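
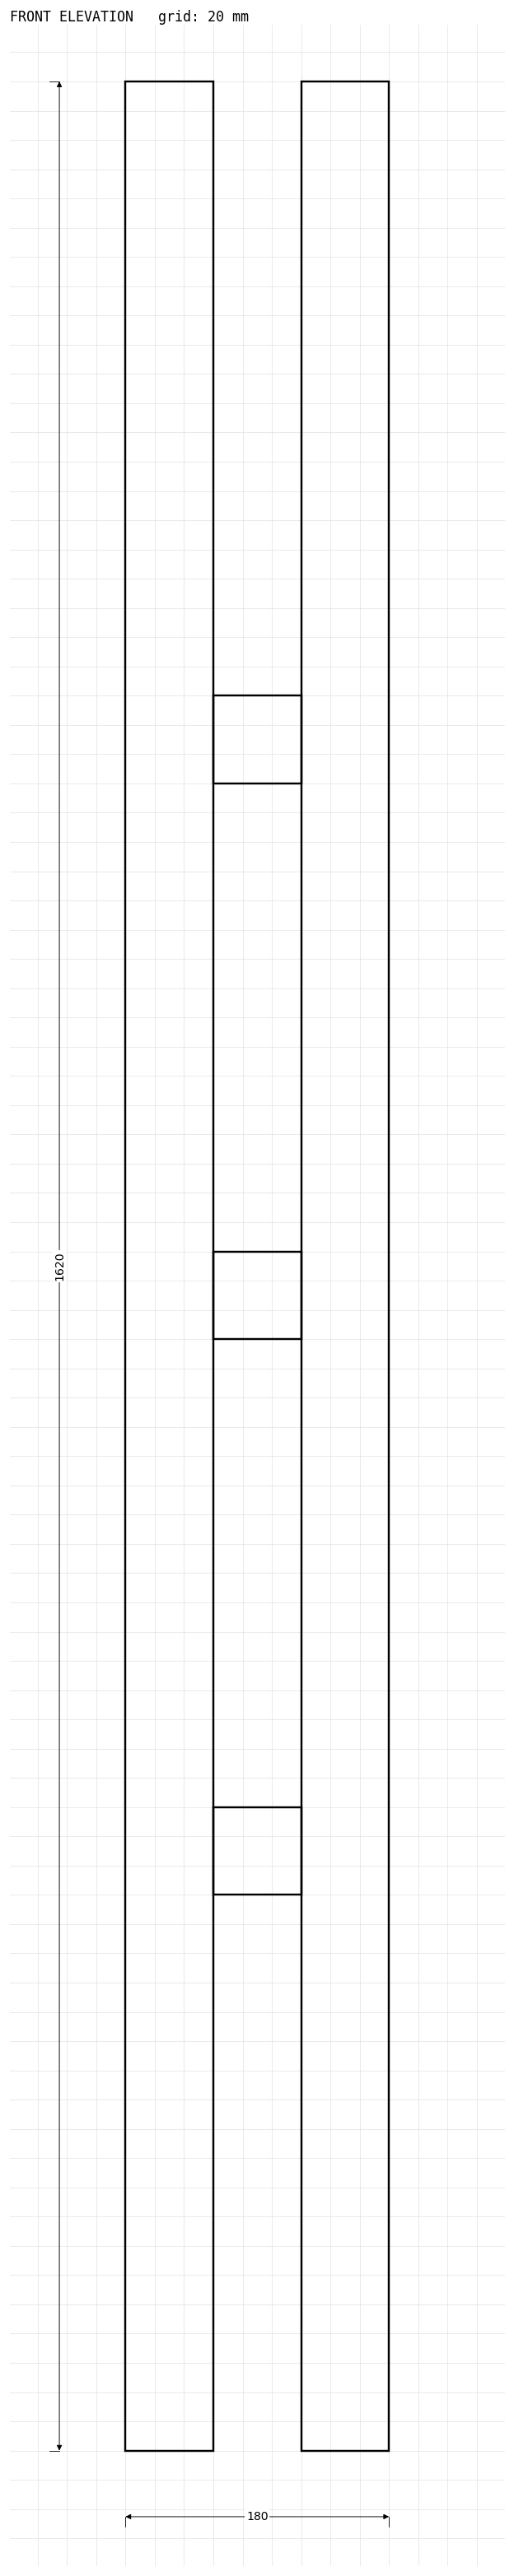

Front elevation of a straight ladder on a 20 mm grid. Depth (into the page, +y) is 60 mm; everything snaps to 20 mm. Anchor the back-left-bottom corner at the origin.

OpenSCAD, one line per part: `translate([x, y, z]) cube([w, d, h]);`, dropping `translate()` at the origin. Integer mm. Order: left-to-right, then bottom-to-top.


cube([60, 60, 1620]);
translate([60, 0, 380]) cube([60, 60, 60]);
translate([60, 0, 760]) cube([60, 60, 60]);
translate([60, 0, 1140]) cube([60, 60, 60]);
translate([120, 0, 0]) cube([60, 60, 1620]);


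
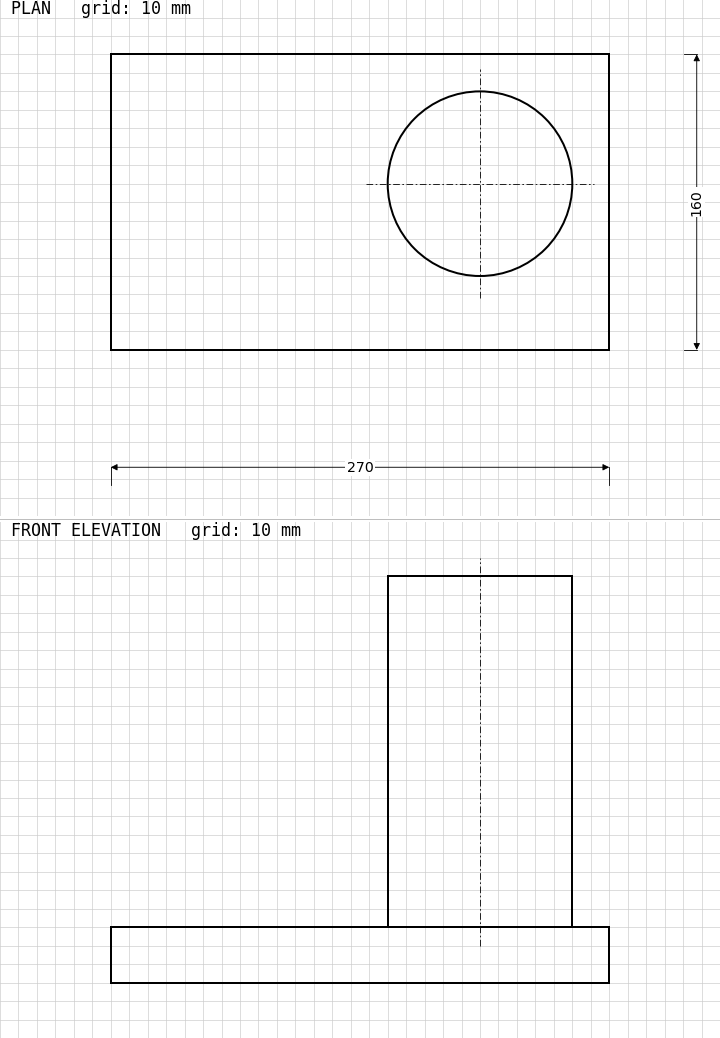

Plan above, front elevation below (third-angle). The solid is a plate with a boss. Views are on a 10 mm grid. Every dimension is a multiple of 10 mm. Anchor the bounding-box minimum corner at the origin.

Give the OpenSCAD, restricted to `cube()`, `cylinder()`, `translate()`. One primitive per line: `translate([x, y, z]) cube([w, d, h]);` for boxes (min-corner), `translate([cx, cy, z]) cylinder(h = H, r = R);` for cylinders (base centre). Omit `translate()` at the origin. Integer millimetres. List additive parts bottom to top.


cube([270, 160, 30]);
translate([200, 90, 30]) cylinder(h = 190, r = 50);


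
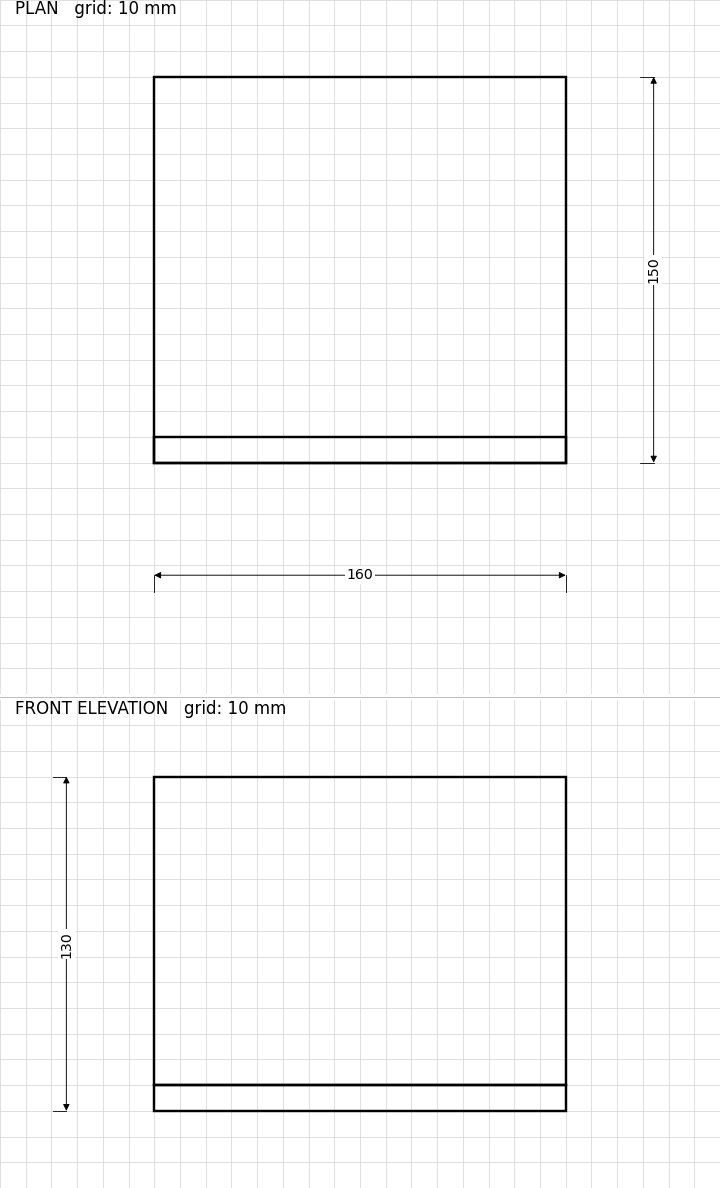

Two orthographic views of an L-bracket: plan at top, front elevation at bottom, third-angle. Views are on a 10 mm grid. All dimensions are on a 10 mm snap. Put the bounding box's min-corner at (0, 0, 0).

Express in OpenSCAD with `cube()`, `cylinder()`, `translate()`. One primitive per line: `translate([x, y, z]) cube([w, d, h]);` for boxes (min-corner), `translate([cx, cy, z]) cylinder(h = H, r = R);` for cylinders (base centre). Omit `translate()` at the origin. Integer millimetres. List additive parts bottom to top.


cube([160, 150, 10]);
translate([0, 0, 10]) cube([160, 10, 120]);


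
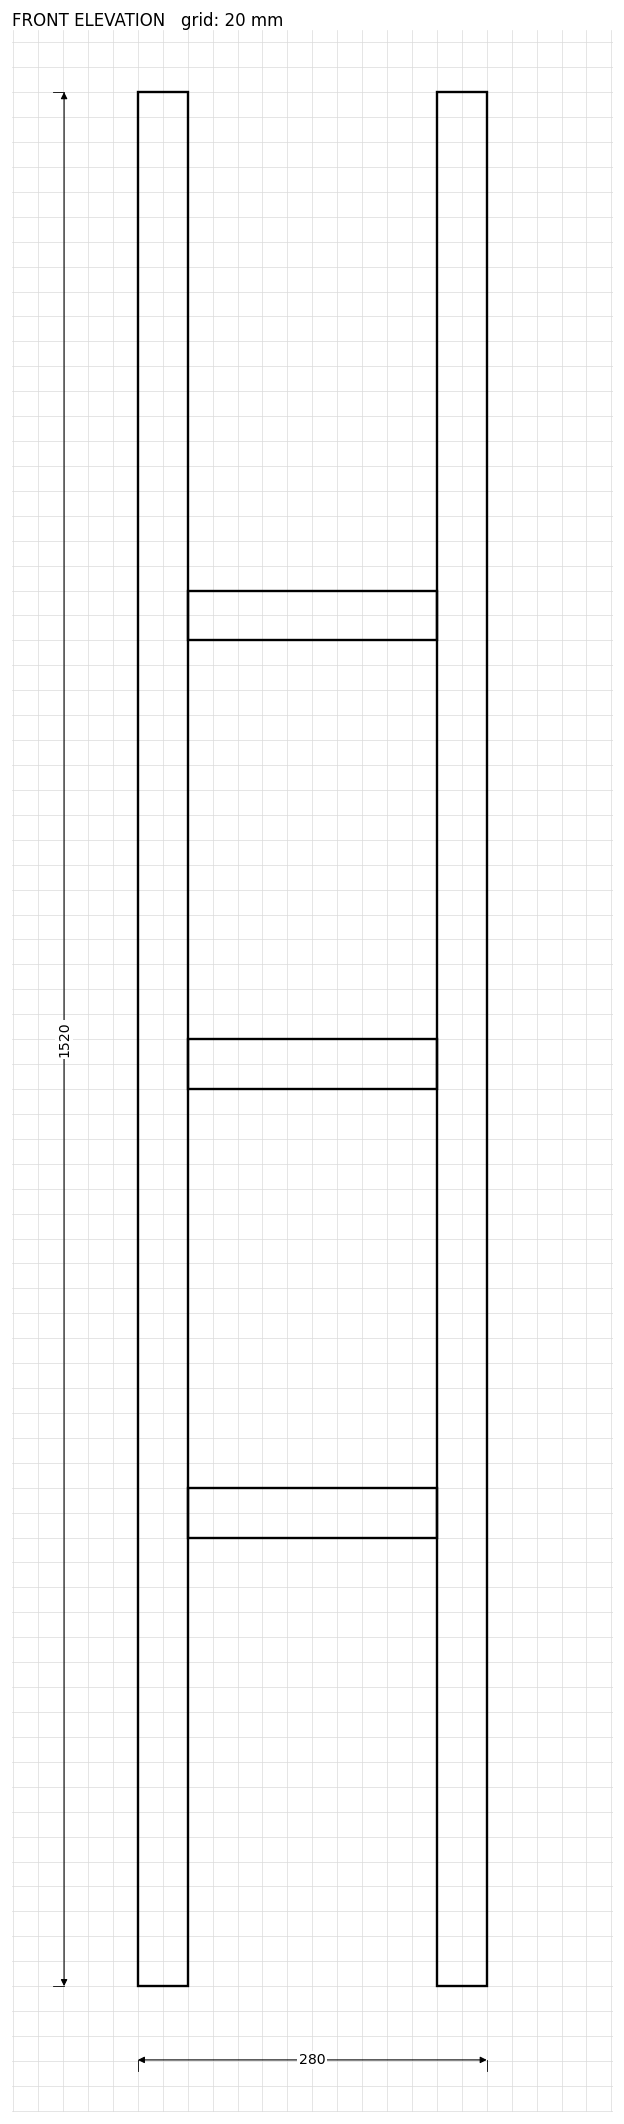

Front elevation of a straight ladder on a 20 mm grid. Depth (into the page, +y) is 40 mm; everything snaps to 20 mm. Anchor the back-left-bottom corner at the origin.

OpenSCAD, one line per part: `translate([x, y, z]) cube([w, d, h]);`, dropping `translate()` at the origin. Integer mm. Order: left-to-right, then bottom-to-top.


cube([40, 40, 1520]);
translate([40, 0, 360]) cube([200, 40, 40]);
translate([40, 0, 720]) cube([200, 40, 40]);
translate([40, 0, 1080]) cube([200, 40, 40]);
translate([240, 0, 0]) cube([40, 40, 1520]);


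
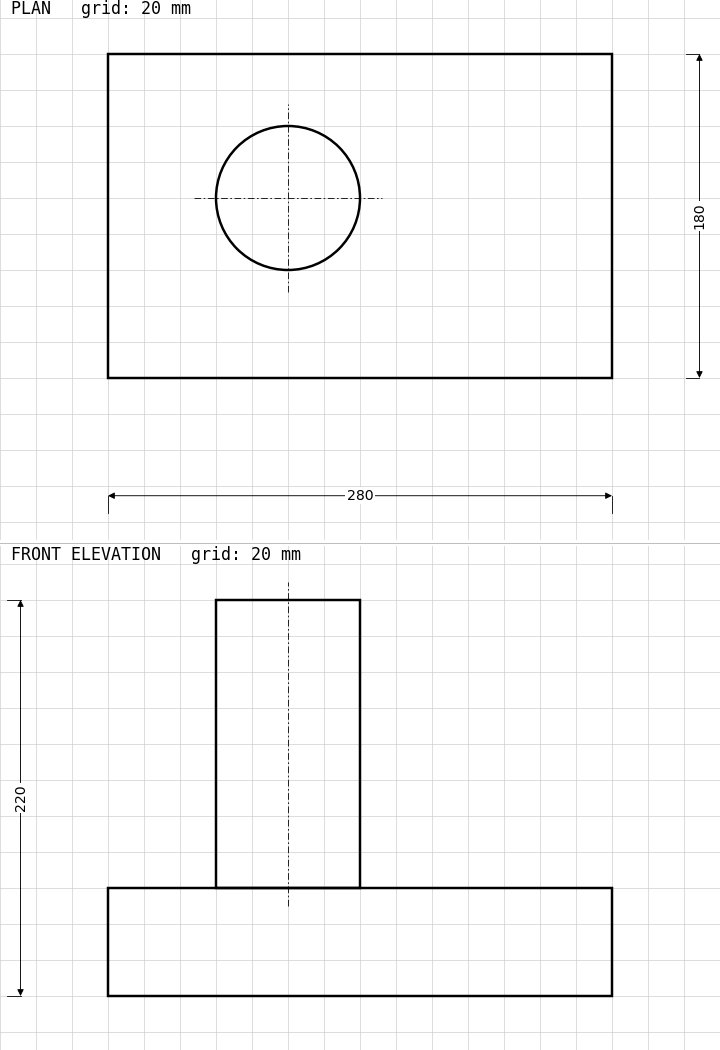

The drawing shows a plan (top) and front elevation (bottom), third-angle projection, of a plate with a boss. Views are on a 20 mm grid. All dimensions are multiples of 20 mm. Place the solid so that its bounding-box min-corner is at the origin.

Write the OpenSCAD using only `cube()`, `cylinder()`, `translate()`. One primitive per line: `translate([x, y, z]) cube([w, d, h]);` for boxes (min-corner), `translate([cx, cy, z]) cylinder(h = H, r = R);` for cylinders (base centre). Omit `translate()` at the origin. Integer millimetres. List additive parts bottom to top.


cube([280, 180, 60]);
translate([100, 100, 60]) cylinder(h = 160, r = 40);


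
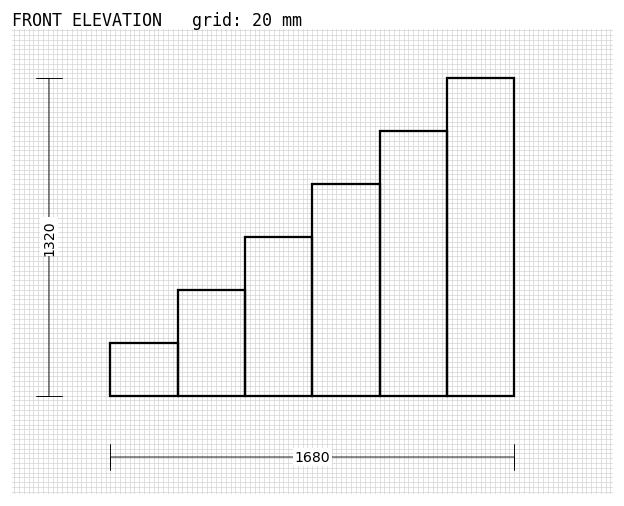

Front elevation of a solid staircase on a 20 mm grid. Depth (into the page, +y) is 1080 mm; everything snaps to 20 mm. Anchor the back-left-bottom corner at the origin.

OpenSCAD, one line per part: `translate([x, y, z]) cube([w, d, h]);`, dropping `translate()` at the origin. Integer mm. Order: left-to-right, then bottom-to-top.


cube([280, 1080, 220]);
translate([280, 0, 0]) cube([280, 1080, 440]);
translate([560, 0, 0]) cube([280, 1080, 660]);
translate([840, 0, 0]) cube([280, 1080, 880]);
translate([1120, 0, 0]) cube([280, 1080, 1100]);
translate([1400, 0, 0]) cube([280, 1080, 1320]);


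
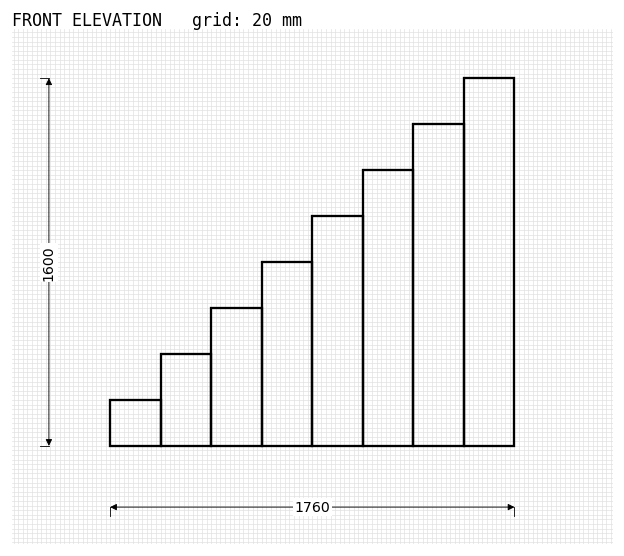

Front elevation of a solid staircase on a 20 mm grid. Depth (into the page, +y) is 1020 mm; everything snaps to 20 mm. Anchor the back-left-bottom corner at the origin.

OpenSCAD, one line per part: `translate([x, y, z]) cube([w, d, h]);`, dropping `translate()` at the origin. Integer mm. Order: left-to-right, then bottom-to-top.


cube([220, 1020, 200]);
translate([220, 0, 0]) cube([220, 1020, 400]);
translate([440, 0, 0]) cube([220, 1020, 600]);
translate([660, 0, 0]) cube([220, 1020, 800]);
translate([880, 0, 0]) cube([220, 1020, 1000]);
translate([1100, 0, 0]) cube([220, 1020, 1200]);
translate([1320, 0, 0]) cube([220, 1020, 1400]);
translate([1540, 0, 0]) cube([220, 1020, 1600]);


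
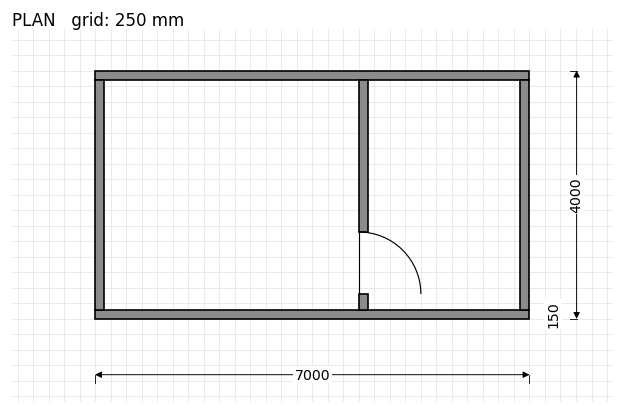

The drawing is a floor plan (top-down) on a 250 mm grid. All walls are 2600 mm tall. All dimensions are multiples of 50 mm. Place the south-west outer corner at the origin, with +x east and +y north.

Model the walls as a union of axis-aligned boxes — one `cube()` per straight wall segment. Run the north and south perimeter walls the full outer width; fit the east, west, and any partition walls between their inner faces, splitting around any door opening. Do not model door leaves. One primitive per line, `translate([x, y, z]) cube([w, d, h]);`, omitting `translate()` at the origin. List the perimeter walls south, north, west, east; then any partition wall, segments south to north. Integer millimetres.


cube([7000, 150, 2600]);
translate([0, 3850, 0]) cube([7000, 150, 2600]);
translate([0, 150, 0]) cube([150, 3700, 2600]);
translate([6850, 150, 0]) cube([150, 3700, 2600]);
translate([4250, 150, 0]) cube([150, 250, 2600]);
translate([4250, 1400, 0]) cube([150, 2450, 2600]);


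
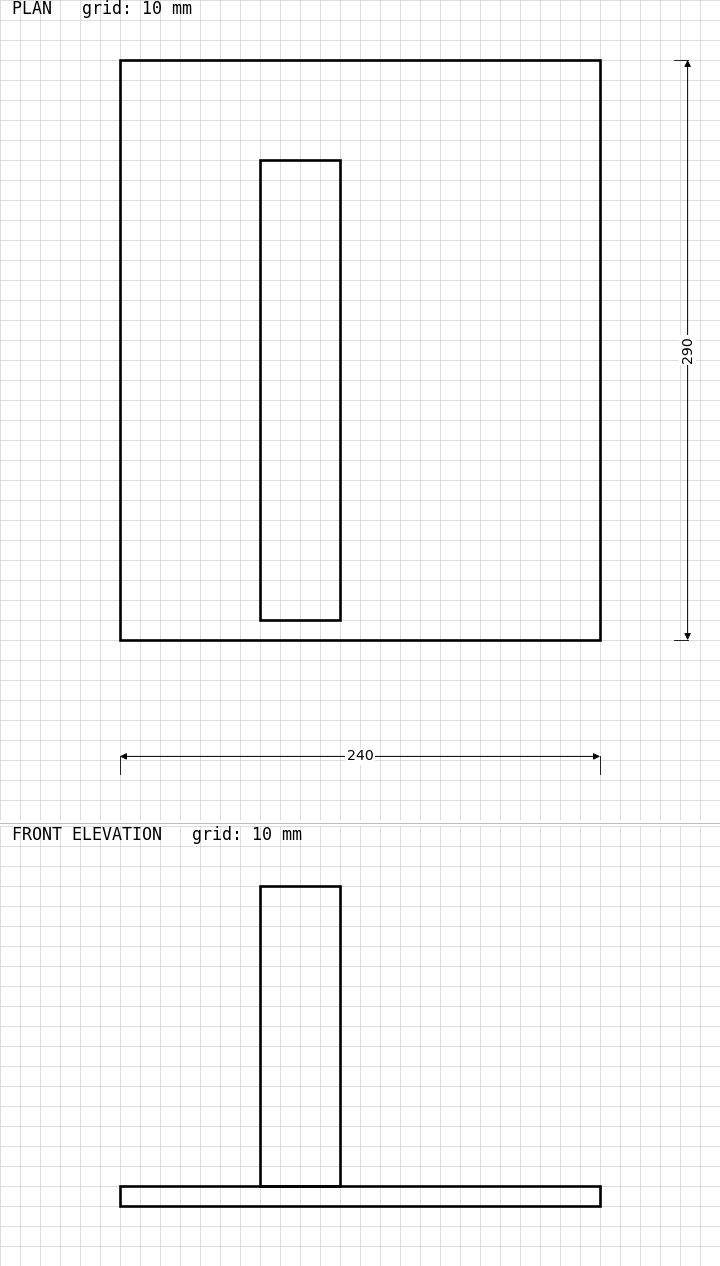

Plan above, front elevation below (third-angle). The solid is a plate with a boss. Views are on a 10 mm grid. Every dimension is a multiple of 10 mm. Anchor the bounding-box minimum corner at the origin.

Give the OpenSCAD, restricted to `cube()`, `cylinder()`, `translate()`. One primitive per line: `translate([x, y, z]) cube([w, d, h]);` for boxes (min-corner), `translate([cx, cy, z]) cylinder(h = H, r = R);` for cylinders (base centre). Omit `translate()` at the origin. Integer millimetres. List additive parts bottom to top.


cube([240, 290, 10]);
translate([70, 10, 10]) cube([40, 230, 150]);


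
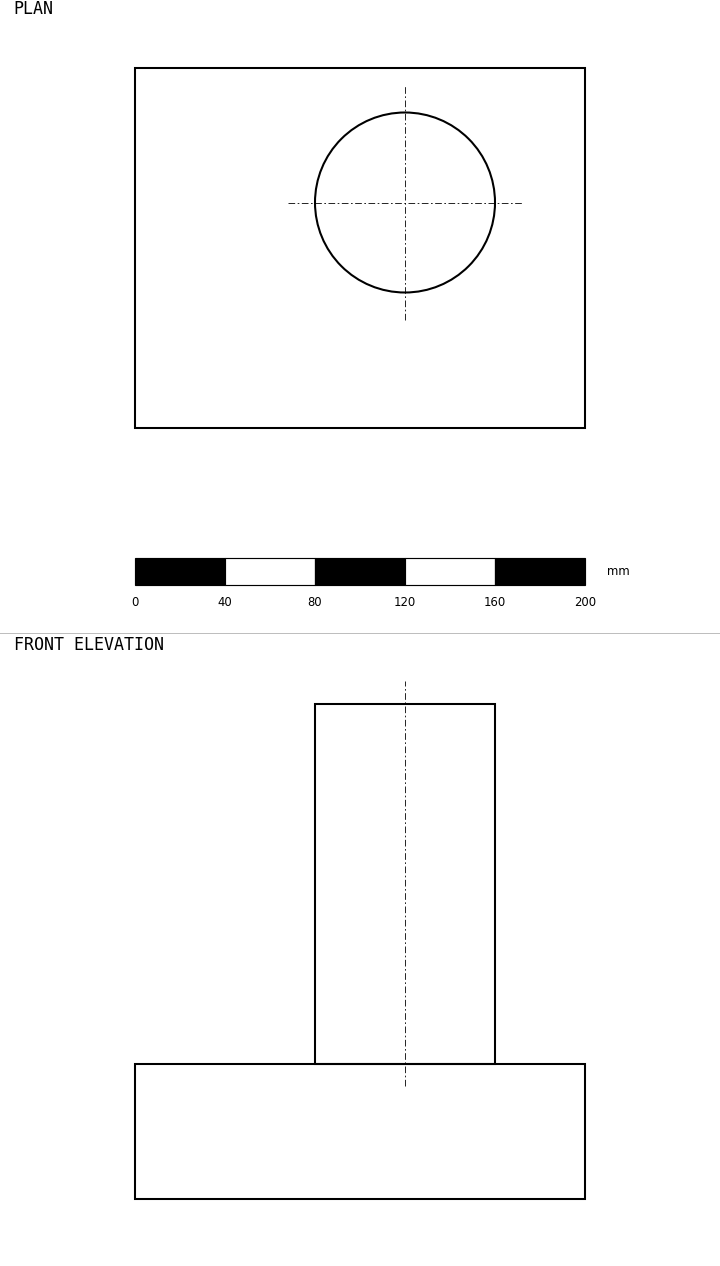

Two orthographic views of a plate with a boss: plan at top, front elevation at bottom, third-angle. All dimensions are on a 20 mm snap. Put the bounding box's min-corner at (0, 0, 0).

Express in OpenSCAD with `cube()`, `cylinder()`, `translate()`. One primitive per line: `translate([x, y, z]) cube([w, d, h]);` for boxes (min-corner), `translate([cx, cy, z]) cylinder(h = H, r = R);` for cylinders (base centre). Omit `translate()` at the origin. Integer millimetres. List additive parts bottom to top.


cube([200, 160, 60]);
translate([120, 100, 60]) cylinder(h = 160, r = 40);


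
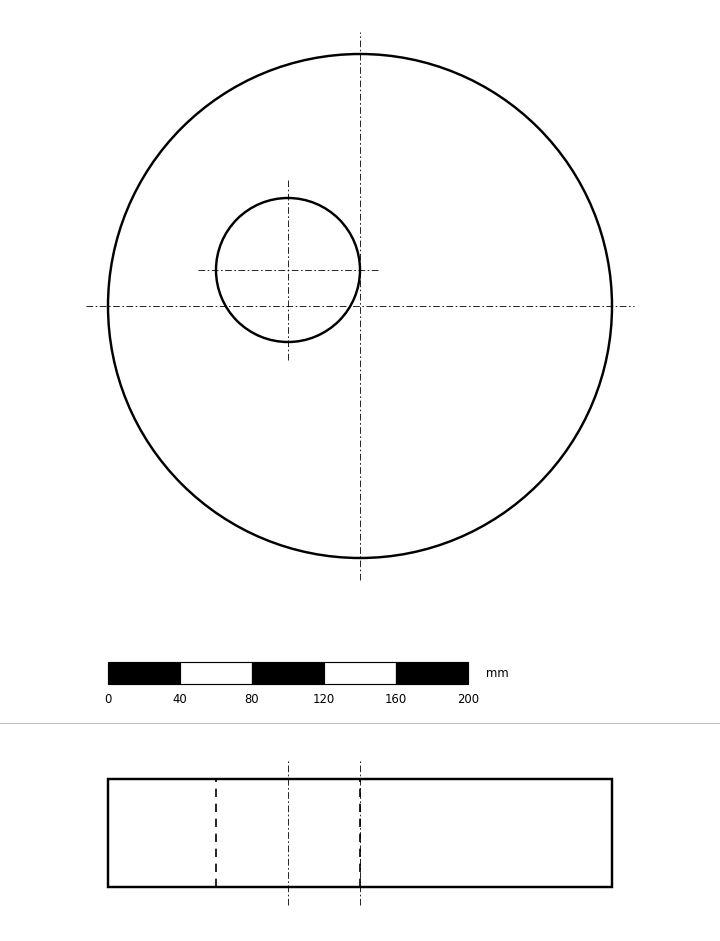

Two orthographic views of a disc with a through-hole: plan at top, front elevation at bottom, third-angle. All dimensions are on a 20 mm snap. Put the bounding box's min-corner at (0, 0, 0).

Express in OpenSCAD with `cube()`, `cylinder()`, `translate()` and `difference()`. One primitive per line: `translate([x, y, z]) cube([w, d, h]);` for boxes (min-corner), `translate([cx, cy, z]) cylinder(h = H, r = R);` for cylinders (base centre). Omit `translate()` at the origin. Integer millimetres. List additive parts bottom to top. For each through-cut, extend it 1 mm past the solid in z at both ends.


difference() {
  translate([140, 140, 0]) cylinder(h = 60, r = 140);
  translate([100, 160, -1]) cylinder(h = 62, r = 40);
}


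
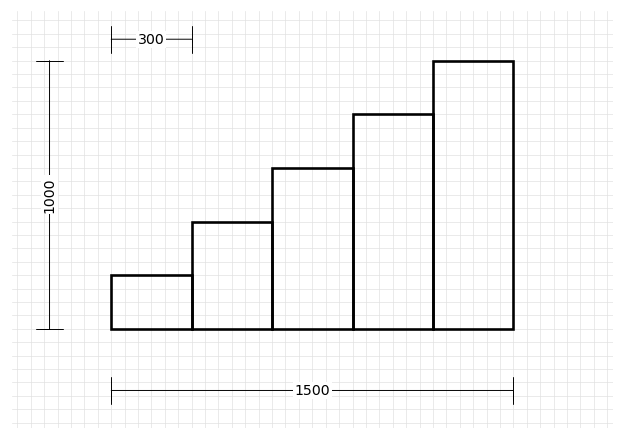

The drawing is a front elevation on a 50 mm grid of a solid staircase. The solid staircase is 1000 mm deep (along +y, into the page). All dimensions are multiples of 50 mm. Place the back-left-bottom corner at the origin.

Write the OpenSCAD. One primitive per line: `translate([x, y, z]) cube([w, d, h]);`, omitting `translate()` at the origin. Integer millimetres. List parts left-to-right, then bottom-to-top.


cube([300, 1000, 200]);
translate([300, 0, 0]) cube([300, 1000, 400]);
translate([600, 0, 0]) cube([300, 1000, 600]);
translate([900, 0, 0]) cube([300, 1000, 800]);
translate([1200, 0, 0]) cube([300, 1000, 1000]);


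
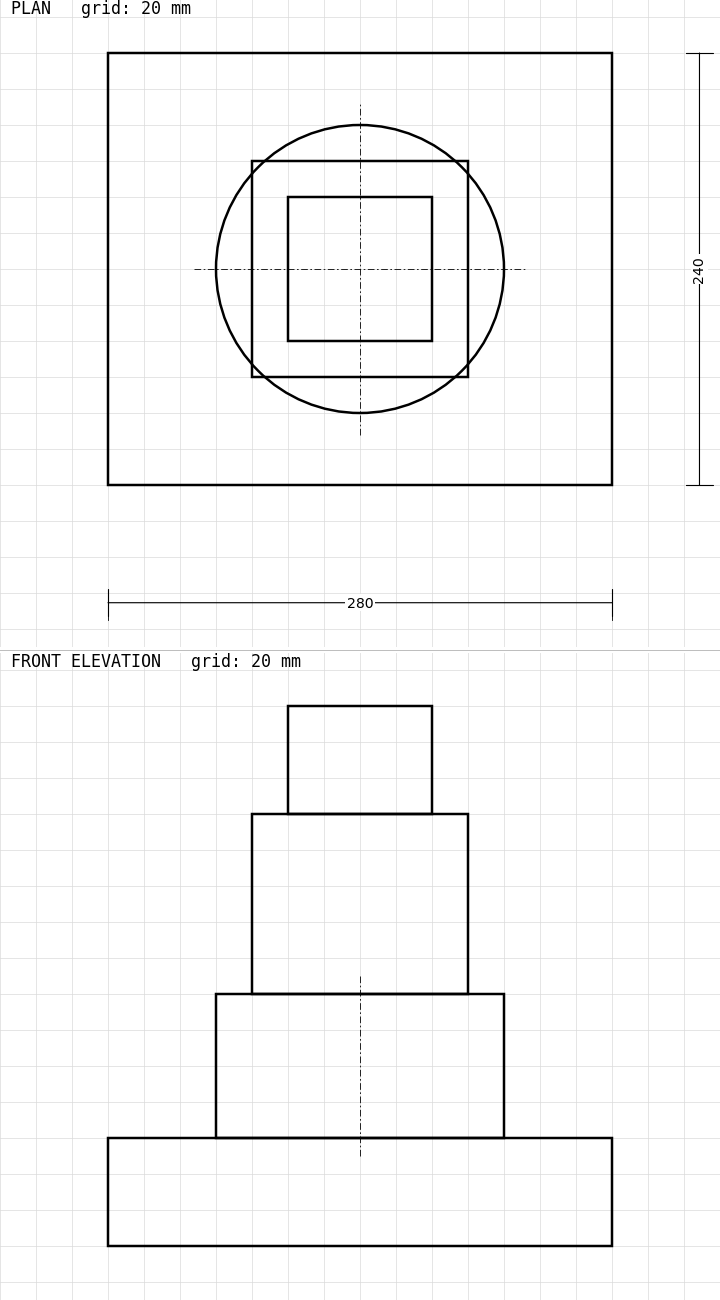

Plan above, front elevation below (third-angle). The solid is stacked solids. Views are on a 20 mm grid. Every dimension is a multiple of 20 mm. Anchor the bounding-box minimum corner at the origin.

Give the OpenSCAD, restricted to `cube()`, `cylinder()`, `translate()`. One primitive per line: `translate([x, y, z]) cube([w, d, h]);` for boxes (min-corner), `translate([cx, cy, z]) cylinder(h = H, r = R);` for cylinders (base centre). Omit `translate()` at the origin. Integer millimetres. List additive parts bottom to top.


cube([280, 240, 60]);
translate([140, 120, 60]) cylinder(h = 80, r = 80);
translate([80, 60, 140]) cube([120, 120, 100]);
translate([100, 80, 240]) cube([80, 80, 60]);


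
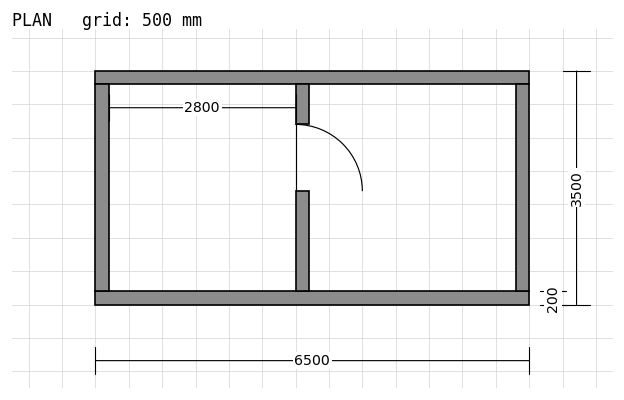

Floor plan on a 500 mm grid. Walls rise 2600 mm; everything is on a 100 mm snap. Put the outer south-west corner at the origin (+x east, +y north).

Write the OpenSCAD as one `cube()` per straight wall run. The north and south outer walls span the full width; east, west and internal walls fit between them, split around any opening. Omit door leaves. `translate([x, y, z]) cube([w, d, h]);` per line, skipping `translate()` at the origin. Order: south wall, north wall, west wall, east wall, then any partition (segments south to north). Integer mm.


cube([6500, 200, 2600]);
translate([0, 3300, 0]) cube([6500, 200, 2600]);
translate([0, 200, 0]) cube([200, 3100, 2600]);
translate([6300, 200, 0]) cube([200, 3100, 2600]);
translate([3000, 200, 0]) cube([200, 1500, 2600]);
translate([3000, 2700, 0]) cube([200, 600, 2600]);


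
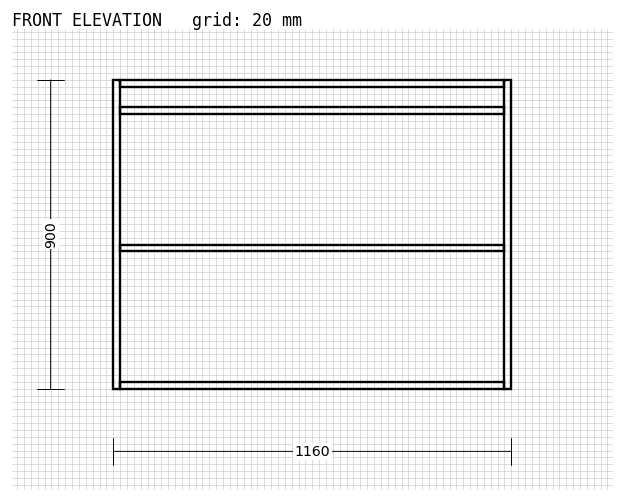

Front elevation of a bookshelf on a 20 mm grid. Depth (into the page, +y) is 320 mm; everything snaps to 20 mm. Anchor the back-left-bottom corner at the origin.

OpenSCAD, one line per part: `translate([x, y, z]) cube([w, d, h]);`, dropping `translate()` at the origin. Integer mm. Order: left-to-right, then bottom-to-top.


cube([20, 320, 900]);
translate([20, 0, 0]) cube([1120, 320, 20]);
translate([20, 0, 400]) cube([1120, 320, 20]);
translate([20, 0, 800]) cube([1120, 320, 20]);
translate([20, 0, 880]) cube([1120, 320, 20]);
translate([1140, 0, 0]) cube([20, 320, 900]);


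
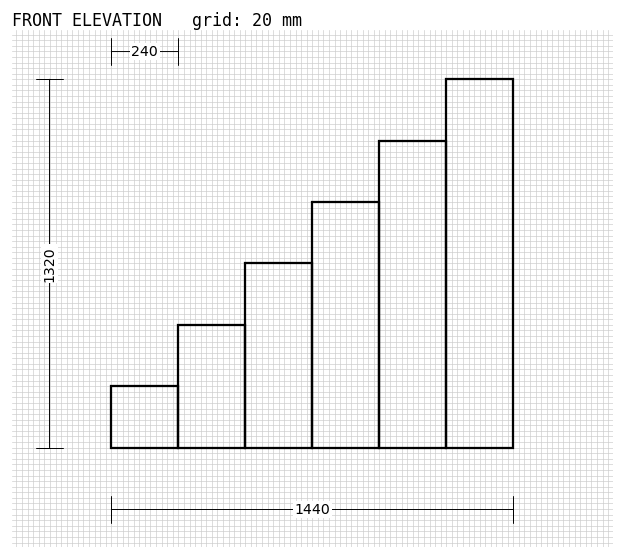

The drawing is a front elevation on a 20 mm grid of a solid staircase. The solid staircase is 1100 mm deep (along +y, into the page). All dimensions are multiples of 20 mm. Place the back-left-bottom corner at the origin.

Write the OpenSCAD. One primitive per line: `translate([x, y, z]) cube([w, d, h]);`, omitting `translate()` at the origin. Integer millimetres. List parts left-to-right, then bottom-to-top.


cube([240, 1100, 220]);
translate([240, 0, 0]) cube([240, 1100, 440]);
translate([480, 0, 0]) cube([240, 1100, 660]);
translate([720, 0, 0]) cube([240, 1100, 880]);
translate([960, 0, 0]) cube([240, 1100, 1100]);
translate([1200, 0, 0]) cube([240, 1100, 1320]);


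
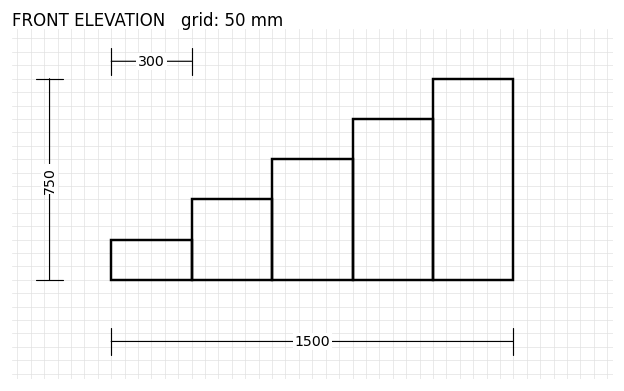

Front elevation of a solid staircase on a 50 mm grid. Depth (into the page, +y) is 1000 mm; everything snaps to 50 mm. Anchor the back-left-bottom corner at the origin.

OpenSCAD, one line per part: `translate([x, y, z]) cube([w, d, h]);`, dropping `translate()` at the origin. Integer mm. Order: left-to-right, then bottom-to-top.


cube([300, 1000, 150]);
translate([300, 0, 0]) cube([300, 1000, 300]);
translate([600, 0, 0]) cube([300, 1000, 450]);
translate([900, 0, 0]) cube([300, 1000, 600]);
translate([1200, 0, 0]) cube([300, 1000, 750]);


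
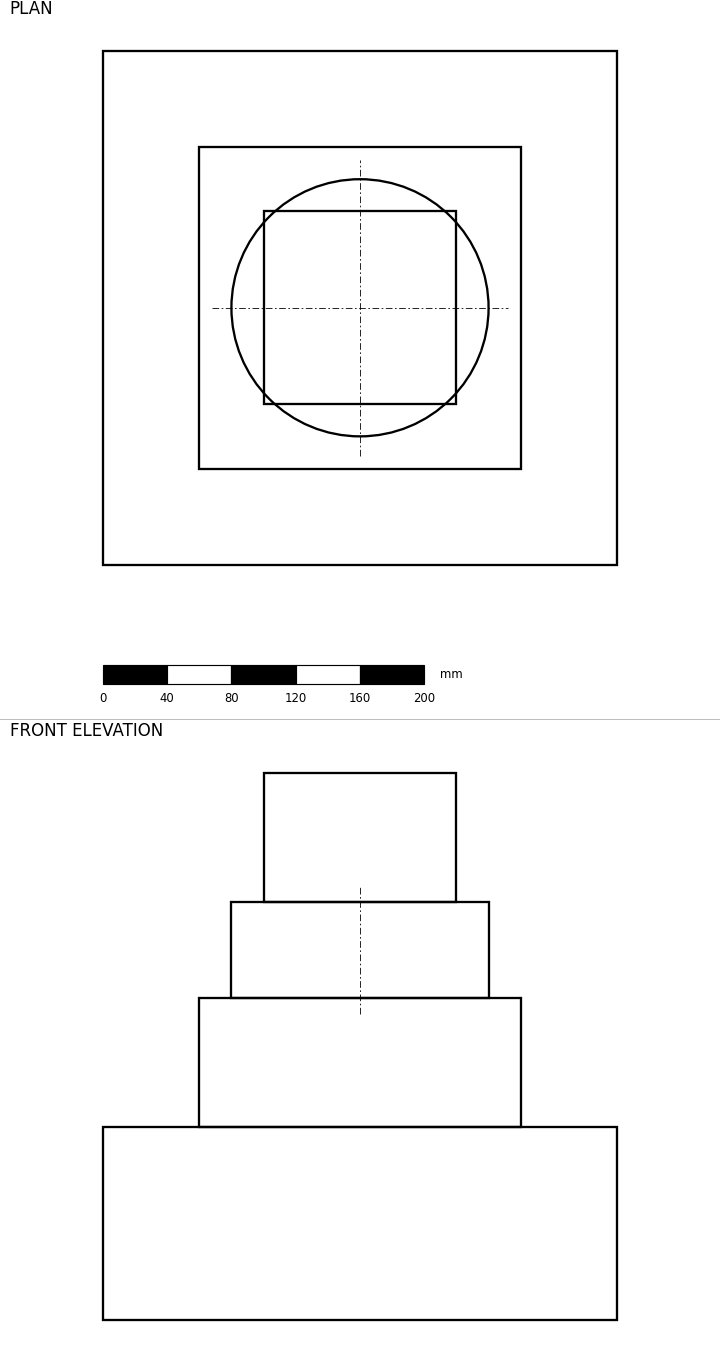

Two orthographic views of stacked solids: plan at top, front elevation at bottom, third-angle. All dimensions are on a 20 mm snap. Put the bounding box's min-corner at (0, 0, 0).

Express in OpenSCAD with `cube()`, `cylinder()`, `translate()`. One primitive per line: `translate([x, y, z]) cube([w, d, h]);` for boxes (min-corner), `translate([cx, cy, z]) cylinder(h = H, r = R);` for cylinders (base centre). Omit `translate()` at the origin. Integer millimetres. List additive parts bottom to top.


cube([320, 320, 120]);
translate([60, 60, 120]) cube([200, 200, 80]);
translate([160, 160, 200]) cylinder(h = 60, r = 80);
translate([100, 100, 260]) cube([120, 120, 80]);


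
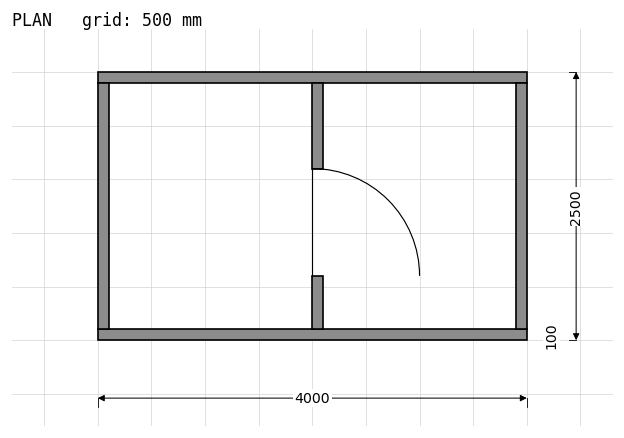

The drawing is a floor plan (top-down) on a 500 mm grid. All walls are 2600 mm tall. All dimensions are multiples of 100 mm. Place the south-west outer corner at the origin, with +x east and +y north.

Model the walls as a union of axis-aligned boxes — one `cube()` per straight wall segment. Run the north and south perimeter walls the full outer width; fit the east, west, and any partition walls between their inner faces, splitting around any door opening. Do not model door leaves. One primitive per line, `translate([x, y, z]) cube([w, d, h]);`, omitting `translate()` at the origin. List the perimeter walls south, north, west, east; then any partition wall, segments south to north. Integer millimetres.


cube([4000, 100, 2600]);
translate([0, 2400, 0]) cube([4000, 100, 2600]);
translate([0, 100, 0]) cube([100, 2300, 2600]);
translate([3900, 100, 0]) cube([100, 2300, 2600]);
translate([2000, 100, 0]) cube([100, 500, 2600]);
translate([2000, 1600, 0]) cube([100, 800, 2600]);


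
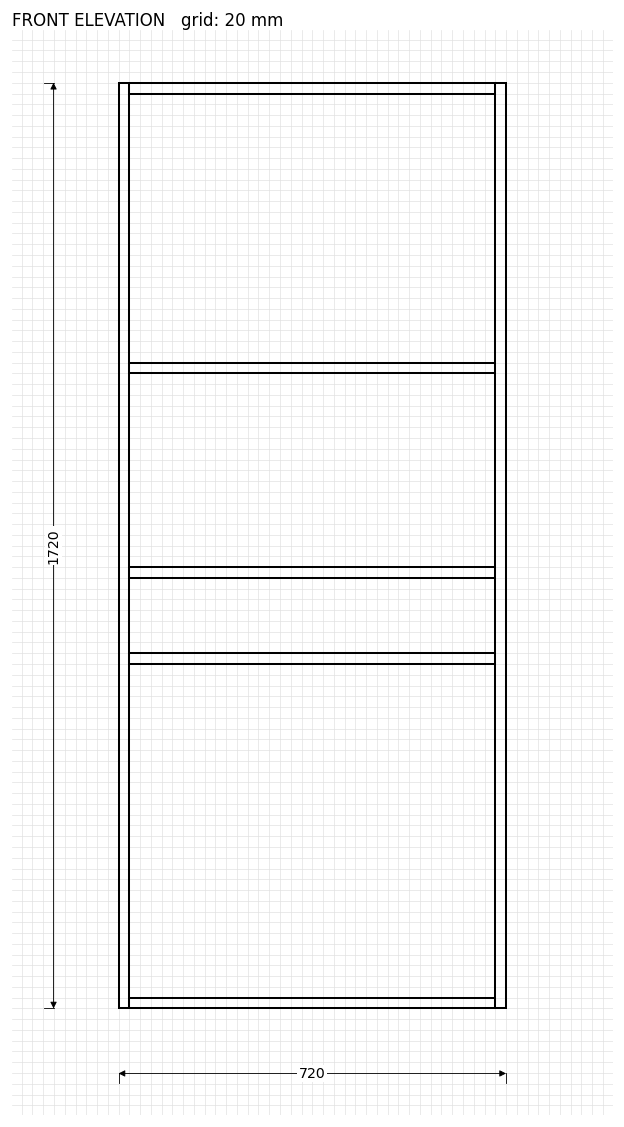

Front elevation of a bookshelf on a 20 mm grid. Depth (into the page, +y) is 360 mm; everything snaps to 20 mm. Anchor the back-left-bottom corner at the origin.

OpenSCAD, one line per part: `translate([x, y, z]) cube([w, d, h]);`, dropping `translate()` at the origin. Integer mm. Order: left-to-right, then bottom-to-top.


cube([20, 360, 1720]);
translate([20, 0, 0]) cube([680, 360, 20]);
translate([20, 0, 640]) cube([680, 360, 20]);
translate([20, 0, 800]) cube([680, 360, 20]);
translate([20, 0, 1180]) cube([680, 360, 20]);
translate([20, 0, 1700]) cube([680, 360, 20]);
translate([700, 0, 0]) cube([20, 360, 1720]);


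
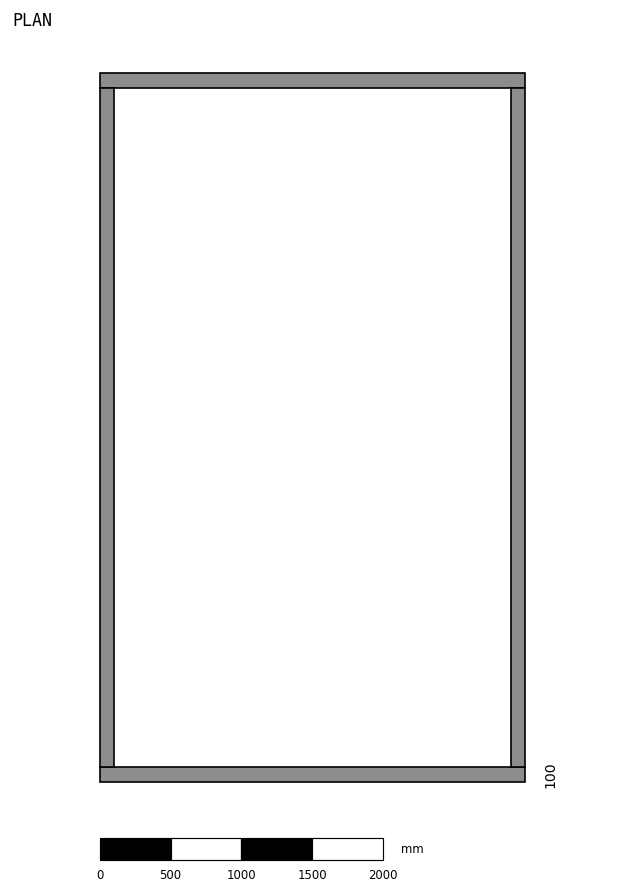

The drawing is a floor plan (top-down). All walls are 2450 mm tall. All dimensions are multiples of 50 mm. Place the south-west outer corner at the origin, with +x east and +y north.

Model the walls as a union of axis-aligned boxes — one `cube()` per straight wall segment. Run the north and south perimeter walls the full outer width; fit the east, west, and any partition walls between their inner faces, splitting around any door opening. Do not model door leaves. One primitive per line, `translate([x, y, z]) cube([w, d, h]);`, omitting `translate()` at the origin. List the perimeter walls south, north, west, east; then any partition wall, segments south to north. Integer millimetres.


cube([3000, 100, 2450]);
translate([0, 4900, 0]) cube([3000, 100, 2450]);
translate([0, 100, 0]) cube([100, 4800, 2450]);
translate([2900, 100, 0]) cube([100, 4800, 2450]);


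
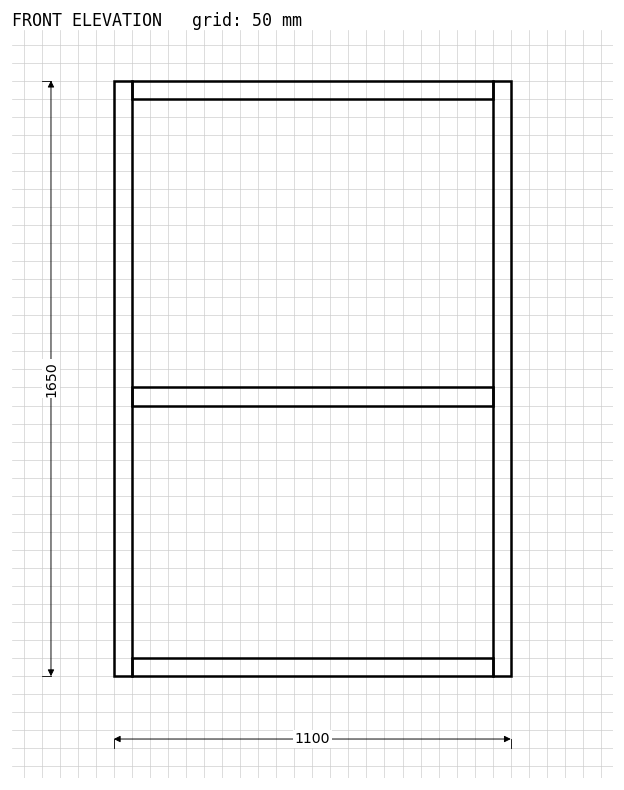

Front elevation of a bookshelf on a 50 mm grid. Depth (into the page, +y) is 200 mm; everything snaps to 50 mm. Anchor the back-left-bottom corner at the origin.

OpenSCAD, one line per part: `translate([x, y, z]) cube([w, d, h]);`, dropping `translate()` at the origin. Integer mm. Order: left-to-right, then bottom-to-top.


cube([50, 200, 1650]);
translate([50, 0, 0]) cube([1000, 200, 50]);
translate([50, 0, 750]) cube([1000, 200, 50]);
translate([50, 0, 1600]) cube([1000, 200, 50]);
translate([1050, 0, 0]) cube([50, 200, 1650]);


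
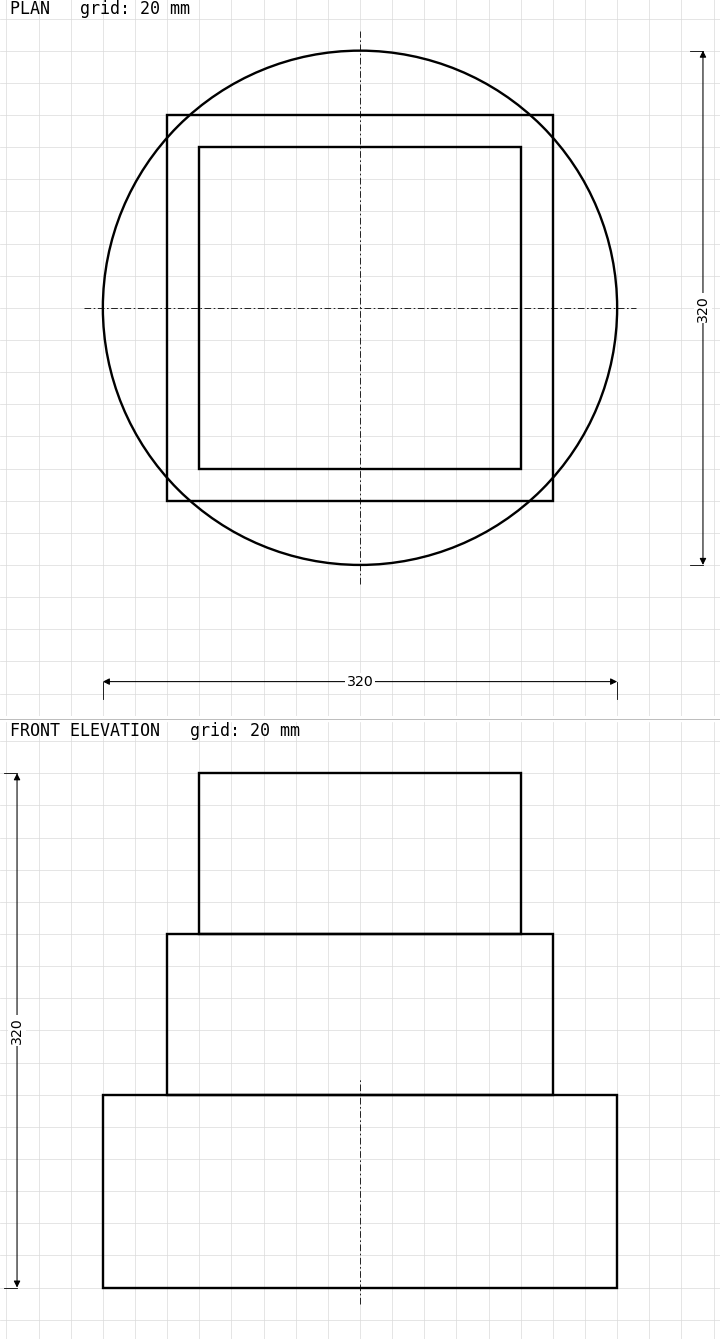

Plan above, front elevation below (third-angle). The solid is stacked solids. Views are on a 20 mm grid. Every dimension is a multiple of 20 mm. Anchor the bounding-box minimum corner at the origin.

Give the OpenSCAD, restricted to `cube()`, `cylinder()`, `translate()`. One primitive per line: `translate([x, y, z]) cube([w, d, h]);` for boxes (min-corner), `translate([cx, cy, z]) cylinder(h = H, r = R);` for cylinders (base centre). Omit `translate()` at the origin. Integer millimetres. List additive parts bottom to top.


translate([160, 160, 0]) cylinder(h = 120, r = 160);
translate([40, 40, 120]) cube([240, 240, 100]);
translate([60, 60, 220]) cube([200, 200, 100]);


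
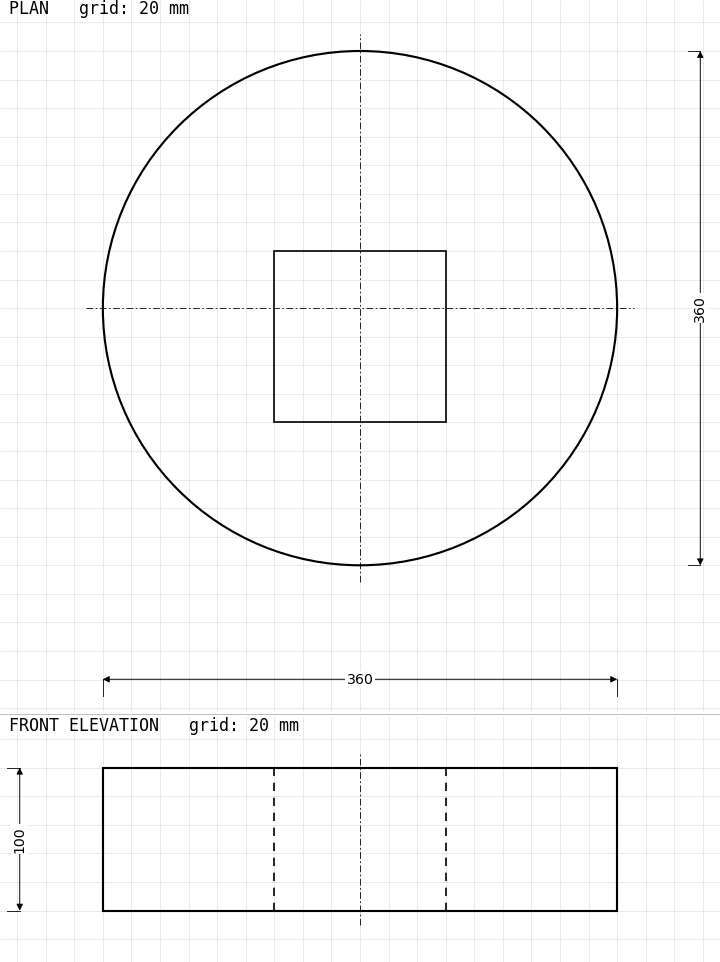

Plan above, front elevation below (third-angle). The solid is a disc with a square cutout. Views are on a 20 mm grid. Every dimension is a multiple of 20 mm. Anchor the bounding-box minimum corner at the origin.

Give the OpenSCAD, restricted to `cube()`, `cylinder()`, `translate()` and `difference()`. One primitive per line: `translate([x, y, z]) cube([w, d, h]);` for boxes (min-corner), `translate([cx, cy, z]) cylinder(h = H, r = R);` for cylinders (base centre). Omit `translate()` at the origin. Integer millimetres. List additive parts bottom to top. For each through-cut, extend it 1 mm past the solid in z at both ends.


difference() {
  translate([180, 180, 0]) cylinder(h = 100, r = 180);
  translate([120, 100, -1]) cube([120, 120, 102]);
}


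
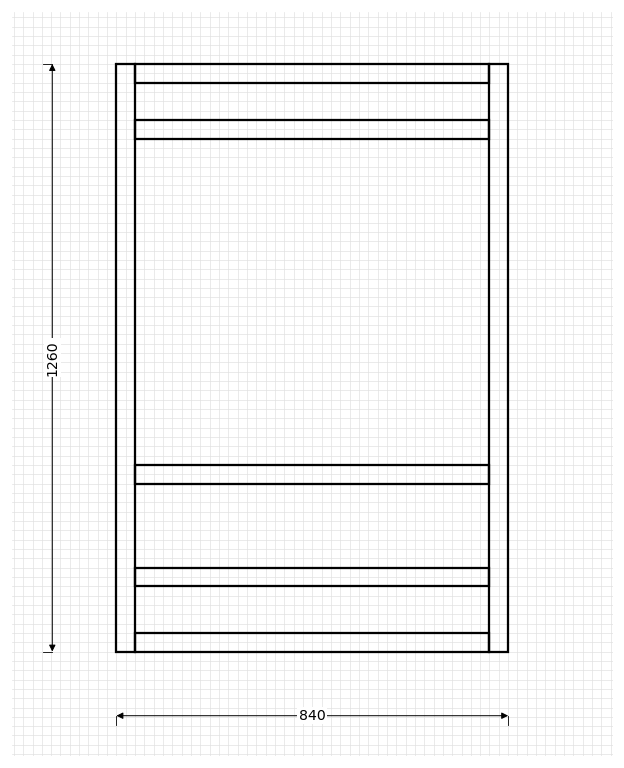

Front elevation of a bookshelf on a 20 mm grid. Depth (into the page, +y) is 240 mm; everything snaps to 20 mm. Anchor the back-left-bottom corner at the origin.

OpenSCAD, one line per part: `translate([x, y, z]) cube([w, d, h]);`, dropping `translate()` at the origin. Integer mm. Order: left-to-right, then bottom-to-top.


cube([40, 240, 1260]);
translate([40, 0, 0]) cube([760, 240, 40]);
translate([40, 0, 140]) cube([760, 240, 40]);
translate([40, 0, 360]) cube([760, 240, 40]);
translate([40, 0, 1100]) cube([760, 240, 40]);
translate([40, 0, 1220]) cube([760, 240, 40]);
translate([800, 0, 0]) cube([40, 240, 1260]);


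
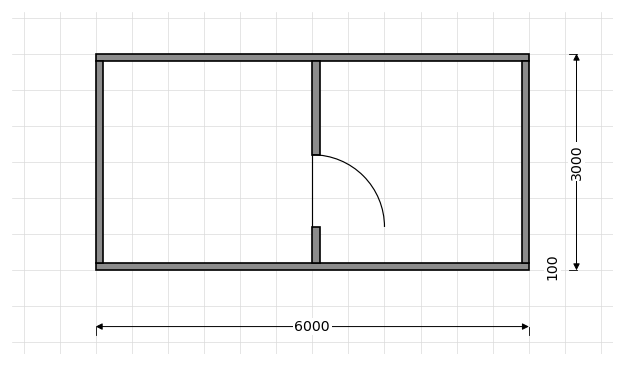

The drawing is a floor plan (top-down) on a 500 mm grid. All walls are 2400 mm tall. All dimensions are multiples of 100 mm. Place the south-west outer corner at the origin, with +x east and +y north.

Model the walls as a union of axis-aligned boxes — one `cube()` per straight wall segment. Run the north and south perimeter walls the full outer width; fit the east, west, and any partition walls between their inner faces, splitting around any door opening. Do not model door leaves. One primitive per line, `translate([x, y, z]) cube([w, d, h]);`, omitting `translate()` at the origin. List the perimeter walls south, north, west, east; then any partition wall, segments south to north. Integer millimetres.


cube([6000, 100, 2400]);
translate([0, 2900, 0]) cube([6000, 100, 2400]);
translate([0, 100, 0]) cube([100, 2800, 2400]);
translate([5900, 100, 0]) cube([100, 2800, 2400]);
translate([3000, 100, 0]) cube([100, 500, 2400]);
translate([3000, 1600, 0]) cube([100, 1300, 2400]);


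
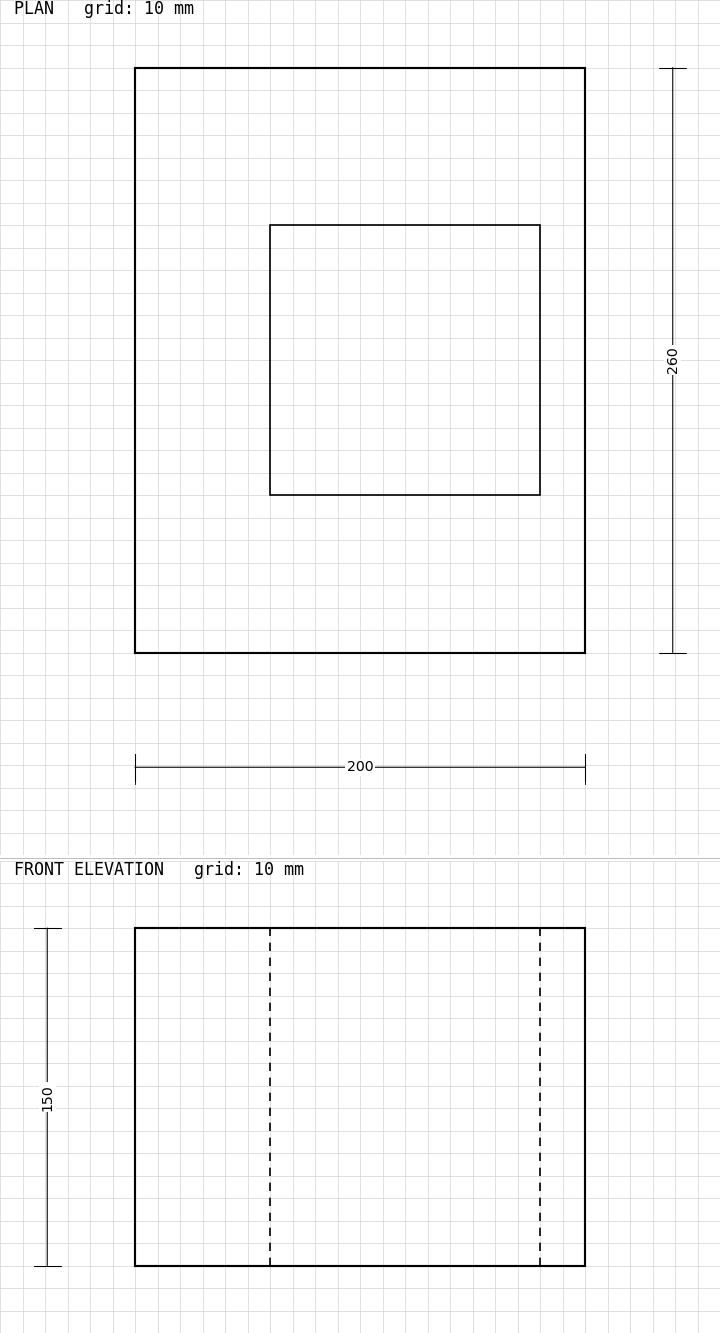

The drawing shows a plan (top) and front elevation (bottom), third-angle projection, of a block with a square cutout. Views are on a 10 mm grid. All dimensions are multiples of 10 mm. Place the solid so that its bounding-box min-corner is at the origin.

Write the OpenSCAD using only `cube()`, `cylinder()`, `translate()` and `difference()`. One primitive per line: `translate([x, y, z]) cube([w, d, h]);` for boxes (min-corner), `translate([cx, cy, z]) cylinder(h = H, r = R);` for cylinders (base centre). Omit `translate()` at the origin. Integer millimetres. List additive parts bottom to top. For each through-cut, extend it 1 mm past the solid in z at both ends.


difference() {
  cube([200, 260, 150]);
  translate([60, 70, -1]) cube([120, 120, 152]);
}


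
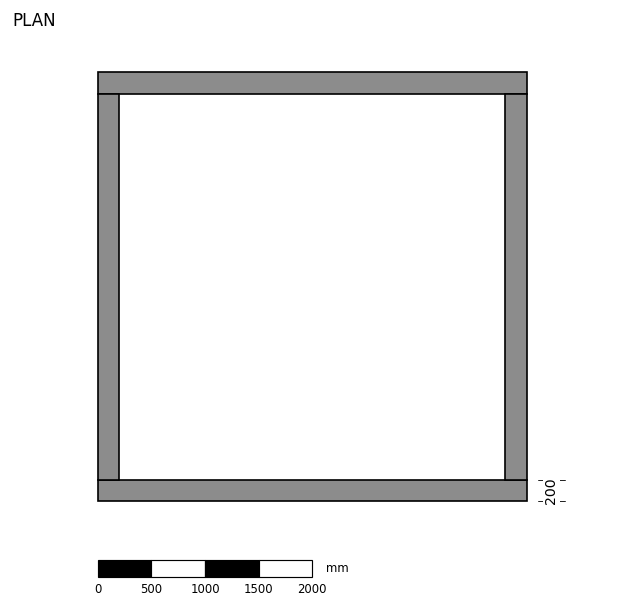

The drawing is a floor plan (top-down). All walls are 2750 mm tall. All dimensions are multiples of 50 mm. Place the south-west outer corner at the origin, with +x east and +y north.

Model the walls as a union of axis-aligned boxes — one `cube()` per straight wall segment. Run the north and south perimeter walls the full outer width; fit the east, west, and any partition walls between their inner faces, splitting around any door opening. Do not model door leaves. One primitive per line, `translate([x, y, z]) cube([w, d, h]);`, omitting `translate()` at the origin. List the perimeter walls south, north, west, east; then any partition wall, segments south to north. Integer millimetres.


cube([4000, 200, 2750]);
translate([0, 3800, 0]) cube([4000, 200, 2750]);
translate([0, 200, 0]) cube([200, 3600, 2750]);
translate([3800, 200, 0]) cube([200, 3600, 2750]);


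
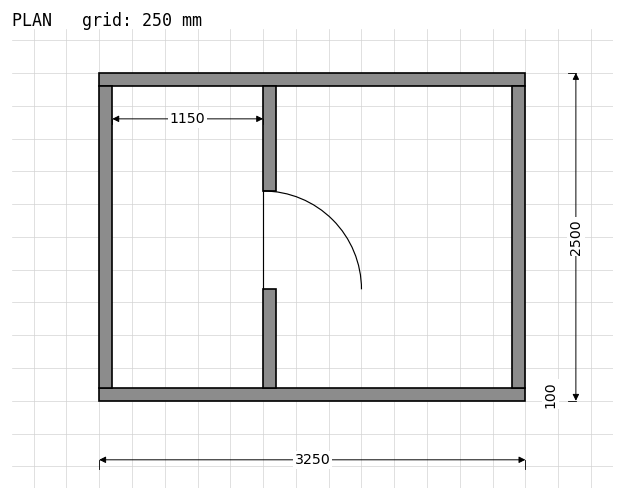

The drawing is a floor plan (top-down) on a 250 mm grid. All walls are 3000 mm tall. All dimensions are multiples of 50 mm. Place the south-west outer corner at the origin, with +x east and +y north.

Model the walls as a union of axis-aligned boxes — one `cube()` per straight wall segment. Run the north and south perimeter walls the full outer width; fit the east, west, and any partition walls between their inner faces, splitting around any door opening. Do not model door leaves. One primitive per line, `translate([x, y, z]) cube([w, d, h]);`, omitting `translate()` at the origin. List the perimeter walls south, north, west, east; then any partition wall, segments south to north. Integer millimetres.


cube([3250, 100, 3000]);
translate([0, 2400, 0]) cube([3250, 100, 3000]);
translate([0, 100, 0]) cube([100, 2300, 3000]);
translate([3150, 100, 0]) cube([100, 2300, 3000]);
translate([1250, 100, 0]) cube([100, 750, 3000]);
translate([1250, 1600, 0]) cube([100, 800, 3000]);


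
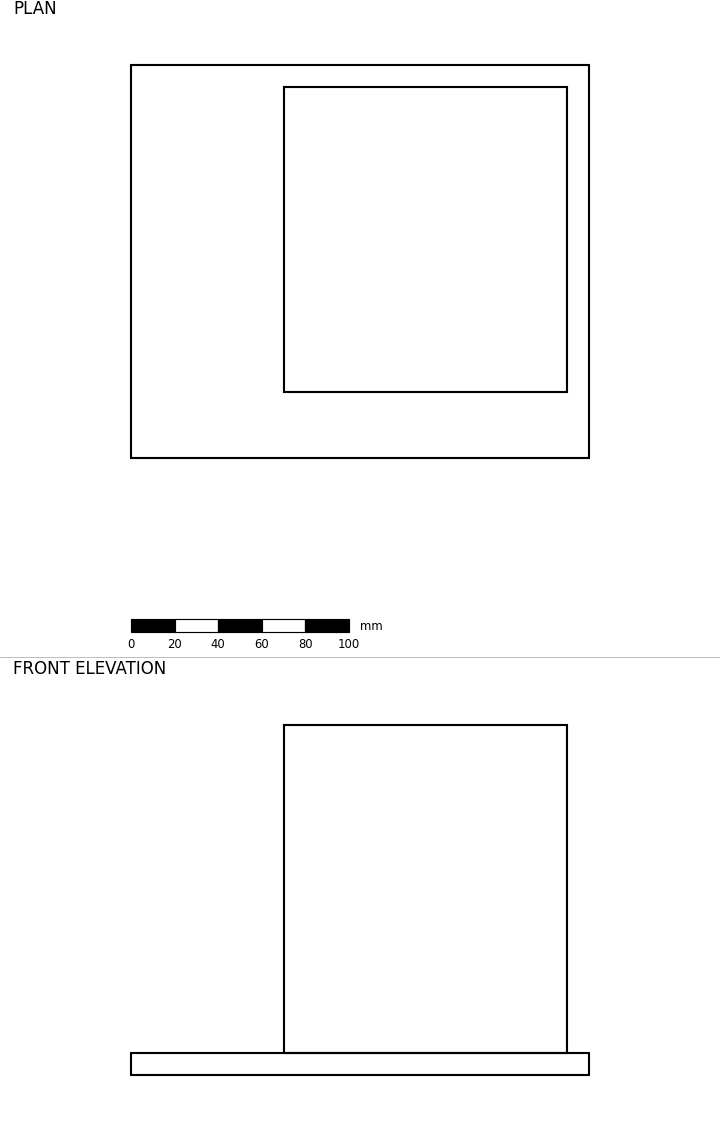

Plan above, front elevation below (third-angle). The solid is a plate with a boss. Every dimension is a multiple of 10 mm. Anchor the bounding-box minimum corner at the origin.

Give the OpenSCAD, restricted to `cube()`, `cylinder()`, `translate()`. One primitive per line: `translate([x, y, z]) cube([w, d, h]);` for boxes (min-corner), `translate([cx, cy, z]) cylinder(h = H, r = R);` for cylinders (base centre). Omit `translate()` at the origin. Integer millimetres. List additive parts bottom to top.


cube([210, 180, 10]);
translate([70, 30, 10]) cube([130, 140, 150]);


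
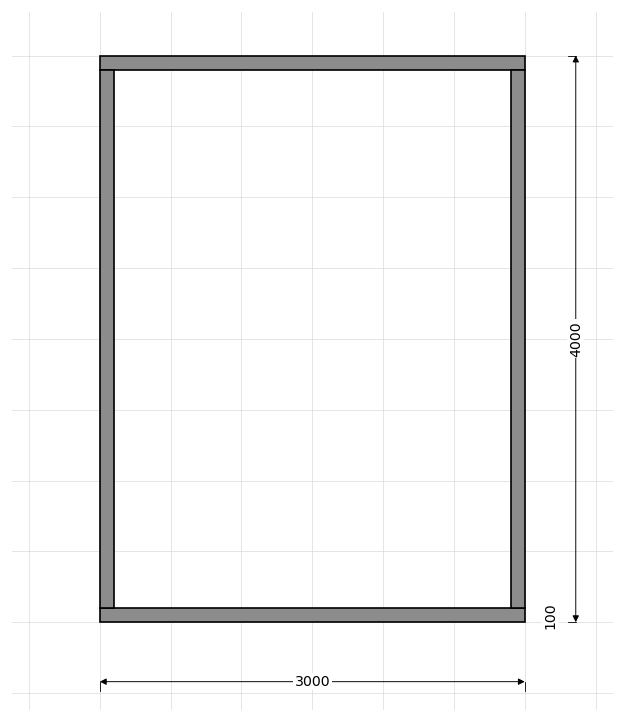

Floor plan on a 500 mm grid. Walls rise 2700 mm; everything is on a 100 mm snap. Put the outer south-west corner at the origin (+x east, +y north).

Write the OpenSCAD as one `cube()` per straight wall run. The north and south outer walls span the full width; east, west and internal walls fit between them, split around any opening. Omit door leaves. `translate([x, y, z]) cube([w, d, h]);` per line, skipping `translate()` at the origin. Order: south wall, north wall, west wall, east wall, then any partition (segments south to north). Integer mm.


cube([3000, 100, 2700]);
translate([0, 3900, 0]) cube([3000, 100, 2700]);
translate([0, 100, 0]) cube([100, 3800, 2700]);
translate([2900, 100, 0]) cube([100, 3800, 2700]);


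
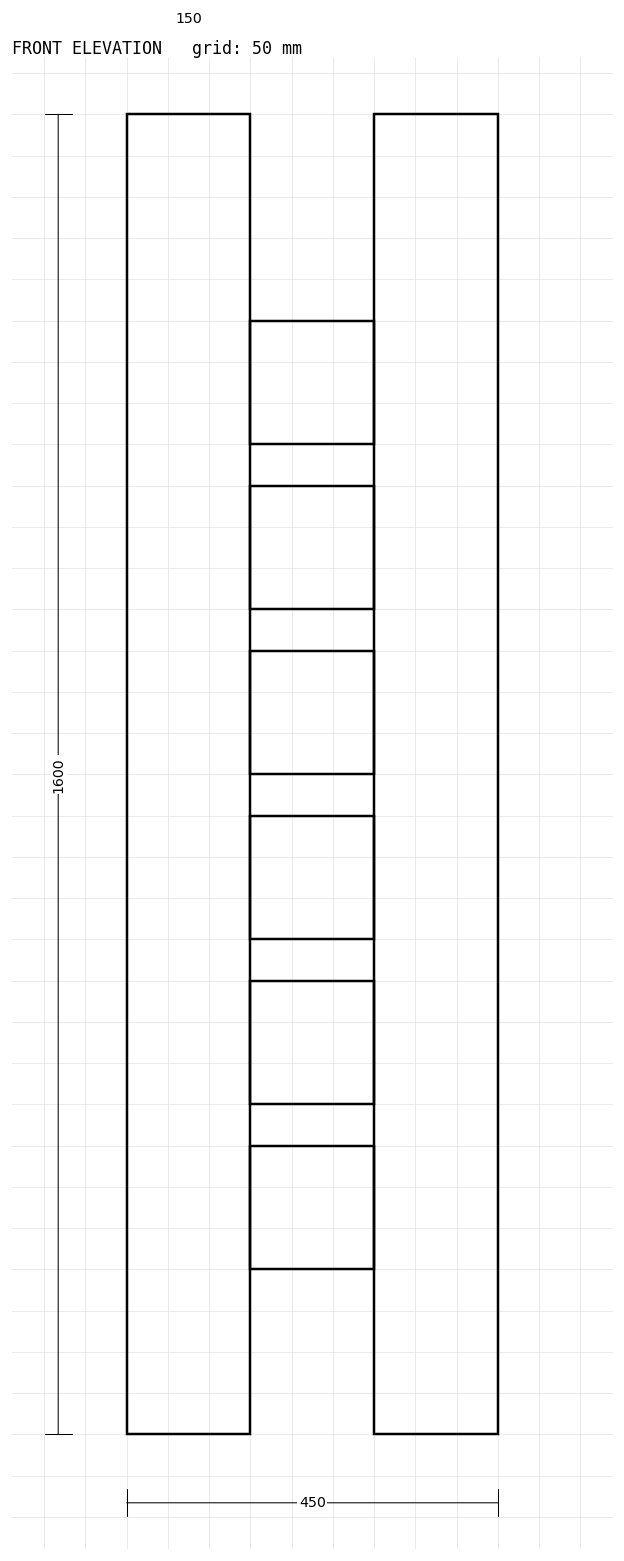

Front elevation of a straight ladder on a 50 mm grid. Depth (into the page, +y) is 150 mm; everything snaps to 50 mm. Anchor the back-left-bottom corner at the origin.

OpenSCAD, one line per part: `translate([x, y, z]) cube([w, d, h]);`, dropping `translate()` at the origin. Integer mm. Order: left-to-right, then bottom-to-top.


cube([150, 150, 1600]);
translate([150, 0, 200]) cube([150, 150, 150]);
translate([150, 0, 400]) cube([150, 150, 150]);
translate([150, 0, 600]) cube([150, 150, 150]);
translate([150, 0, 800]) cube([150, 150, 150]);
translate([150, 0, 1000]) cube([150, 150, 150]);
translate([150, 0, 1200]) cube([150, 150, 150]);
translate([300, 0, 0]) cube([150, 150, 1600]);


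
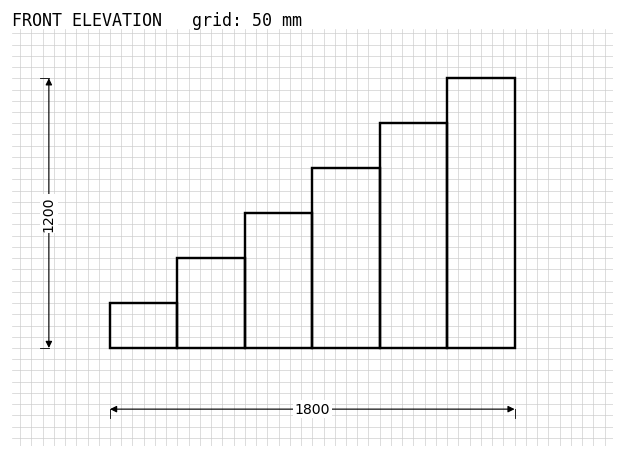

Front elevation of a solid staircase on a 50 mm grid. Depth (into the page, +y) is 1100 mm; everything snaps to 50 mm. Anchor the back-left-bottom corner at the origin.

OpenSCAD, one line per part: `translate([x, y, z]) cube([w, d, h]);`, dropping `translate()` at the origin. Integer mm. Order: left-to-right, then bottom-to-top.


cube([300, 1100, 200]);
translate([300, 0, 0]) cube([300, 1100, 400]);
translate([600, 0, 0]) cube([300, 1100, 600]);
translate([900, 0, 0]) cube([300, 1100, 800]);
translate([1200, 0, 0]) cube([300, 1100, 1000]);
translate([1500, 0, 0]) cube([300, 1100, 1200]);


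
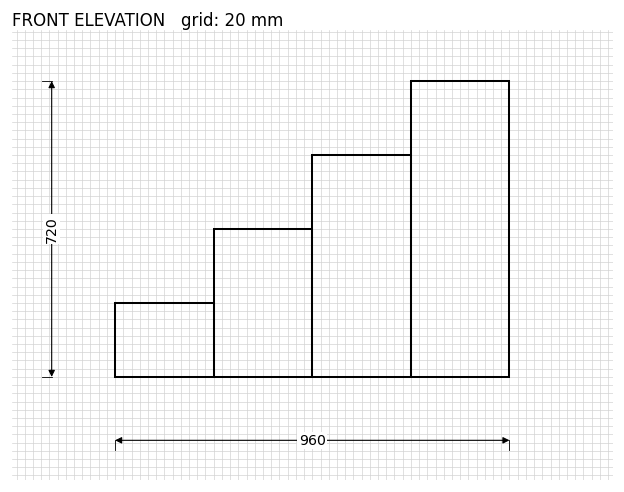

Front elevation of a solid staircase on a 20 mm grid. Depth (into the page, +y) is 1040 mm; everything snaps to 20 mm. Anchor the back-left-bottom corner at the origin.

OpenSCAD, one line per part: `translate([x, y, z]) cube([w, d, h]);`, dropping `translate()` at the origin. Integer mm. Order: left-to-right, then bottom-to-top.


cube([240, 1040, 180]);
translate([240, 0, 0]) cube([240, 1040, 360]);
translate([480, 0, 0]) cube([240, 1040, 540]);
translate([720, 0, 0]) cube([240, 1040, 720]);


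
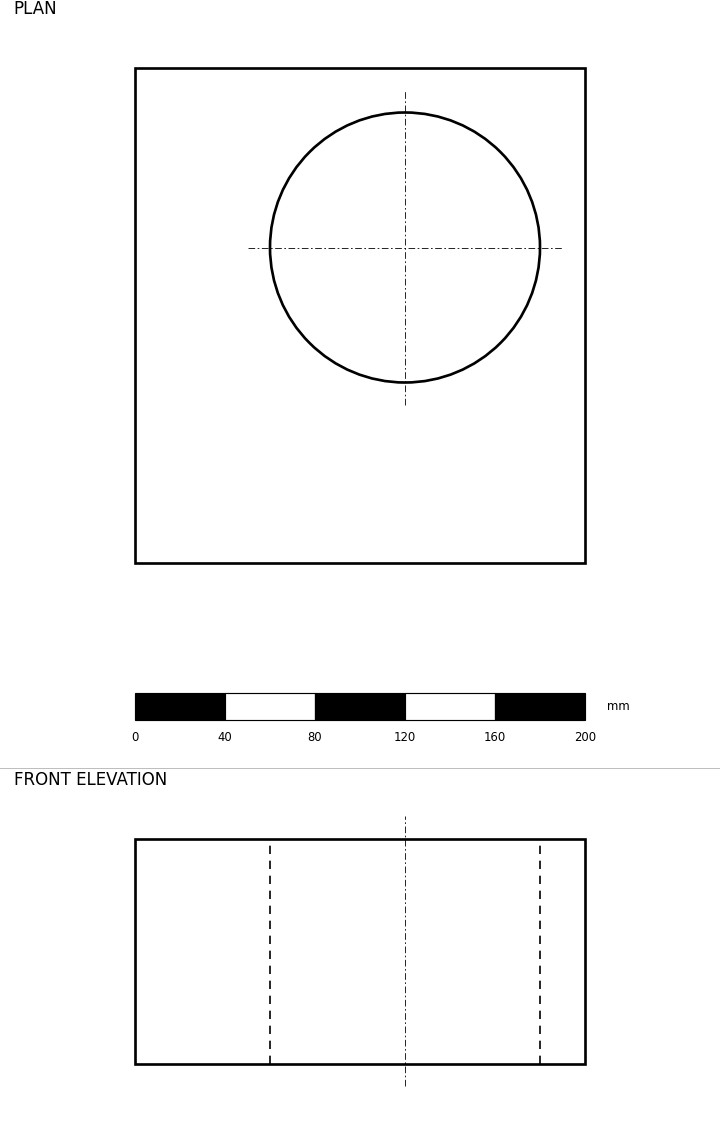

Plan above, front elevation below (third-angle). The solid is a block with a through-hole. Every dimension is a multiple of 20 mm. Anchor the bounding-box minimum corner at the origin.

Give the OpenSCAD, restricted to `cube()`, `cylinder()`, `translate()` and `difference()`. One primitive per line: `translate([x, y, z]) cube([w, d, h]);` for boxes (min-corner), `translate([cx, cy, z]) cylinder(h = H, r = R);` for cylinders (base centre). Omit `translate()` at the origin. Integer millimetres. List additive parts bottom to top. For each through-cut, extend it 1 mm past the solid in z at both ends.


difference() {
  cube([200, 220, 100]);
  translate([120, 140, -1]) cylinder(h = 102, r = 60);
}


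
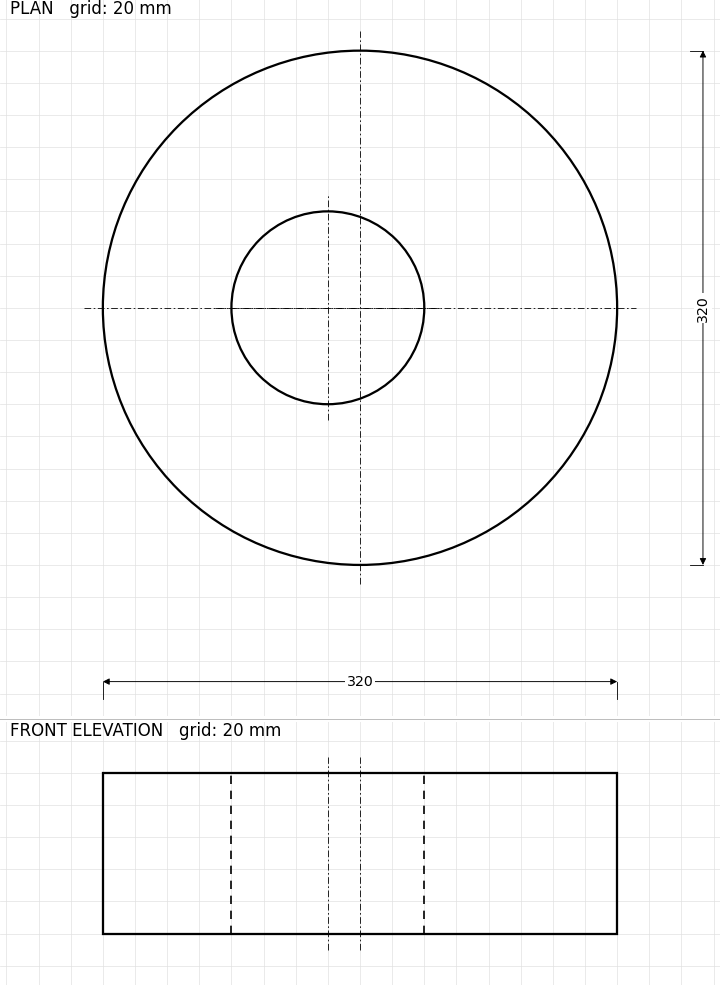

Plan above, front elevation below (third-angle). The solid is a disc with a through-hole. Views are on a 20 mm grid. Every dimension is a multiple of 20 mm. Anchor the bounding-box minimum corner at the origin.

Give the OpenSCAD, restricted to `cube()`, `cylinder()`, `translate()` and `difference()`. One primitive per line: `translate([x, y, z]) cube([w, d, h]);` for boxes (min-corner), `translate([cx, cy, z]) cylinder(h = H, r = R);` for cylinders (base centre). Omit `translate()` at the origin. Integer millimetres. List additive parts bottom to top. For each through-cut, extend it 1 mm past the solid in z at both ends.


difference() {
  translate([160, 160, 0]) cylinder(h = 100, r = 160);
  translate([140, 160, -1]) cylinder(h = 102, r = 60);
}
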